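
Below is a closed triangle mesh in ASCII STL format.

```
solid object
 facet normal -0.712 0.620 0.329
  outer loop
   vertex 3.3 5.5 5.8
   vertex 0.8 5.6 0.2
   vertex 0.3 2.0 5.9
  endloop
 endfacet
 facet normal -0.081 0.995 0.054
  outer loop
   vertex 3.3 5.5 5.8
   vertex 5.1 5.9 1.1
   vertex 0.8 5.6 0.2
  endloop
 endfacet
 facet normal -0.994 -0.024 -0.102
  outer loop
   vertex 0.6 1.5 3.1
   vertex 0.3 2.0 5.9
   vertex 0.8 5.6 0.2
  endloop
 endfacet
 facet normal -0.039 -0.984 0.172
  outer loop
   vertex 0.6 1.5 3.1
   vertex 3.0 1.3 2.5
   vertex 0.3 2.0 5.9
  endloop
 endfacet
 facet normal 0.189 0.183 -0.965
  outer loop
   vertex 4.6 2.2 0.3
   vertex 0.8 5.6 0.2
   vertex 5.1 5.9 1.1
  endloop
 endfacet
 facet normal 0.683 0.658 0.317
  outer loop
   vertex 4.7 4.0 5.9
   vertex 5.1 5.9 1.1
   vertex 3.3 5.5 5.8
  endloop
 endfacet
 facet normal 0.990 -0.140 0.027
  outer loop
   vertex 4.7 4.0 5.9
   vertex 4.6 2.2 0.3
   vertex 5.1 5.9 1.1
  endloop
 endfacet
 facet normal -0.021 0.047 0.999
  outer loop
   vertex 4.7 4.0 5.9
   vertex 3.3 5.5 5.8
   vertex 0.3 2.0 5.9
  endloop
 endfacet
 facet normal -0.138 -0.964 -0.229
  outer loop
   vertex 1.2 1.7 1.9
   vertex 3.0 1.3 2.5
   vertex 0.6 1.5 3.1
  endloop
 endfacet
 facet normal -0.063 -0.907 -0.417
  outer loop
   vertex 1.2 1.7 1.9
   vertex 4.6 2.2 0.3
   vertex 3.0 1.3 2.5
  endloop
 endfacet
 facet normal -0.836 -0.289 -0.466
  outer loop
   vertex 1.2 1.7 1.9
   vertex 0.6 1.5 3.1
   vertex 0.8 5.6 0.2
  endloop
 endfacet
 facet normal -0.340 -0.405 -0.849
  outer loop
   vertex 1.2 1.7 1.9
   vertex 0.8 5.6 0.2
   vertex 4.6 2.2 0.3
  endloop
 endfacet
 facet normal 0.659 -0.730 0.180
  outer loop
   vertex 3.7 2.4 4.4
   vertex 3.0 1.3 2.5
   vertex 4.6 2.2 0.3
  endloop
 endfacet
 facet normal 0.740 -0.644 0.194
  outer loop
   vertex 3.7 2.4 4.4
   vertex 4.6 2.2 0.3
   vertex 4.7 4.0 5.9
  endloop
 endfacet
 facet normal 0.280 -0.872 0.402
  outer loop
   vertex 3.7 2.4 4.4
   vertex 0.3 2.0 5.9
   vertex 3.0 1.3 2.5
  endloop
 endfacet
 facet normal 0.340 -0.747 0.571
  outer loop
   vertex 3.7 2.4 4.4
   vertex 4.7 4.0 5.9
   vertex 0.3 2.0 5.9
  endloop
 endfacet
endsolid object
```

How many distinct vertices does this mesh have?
10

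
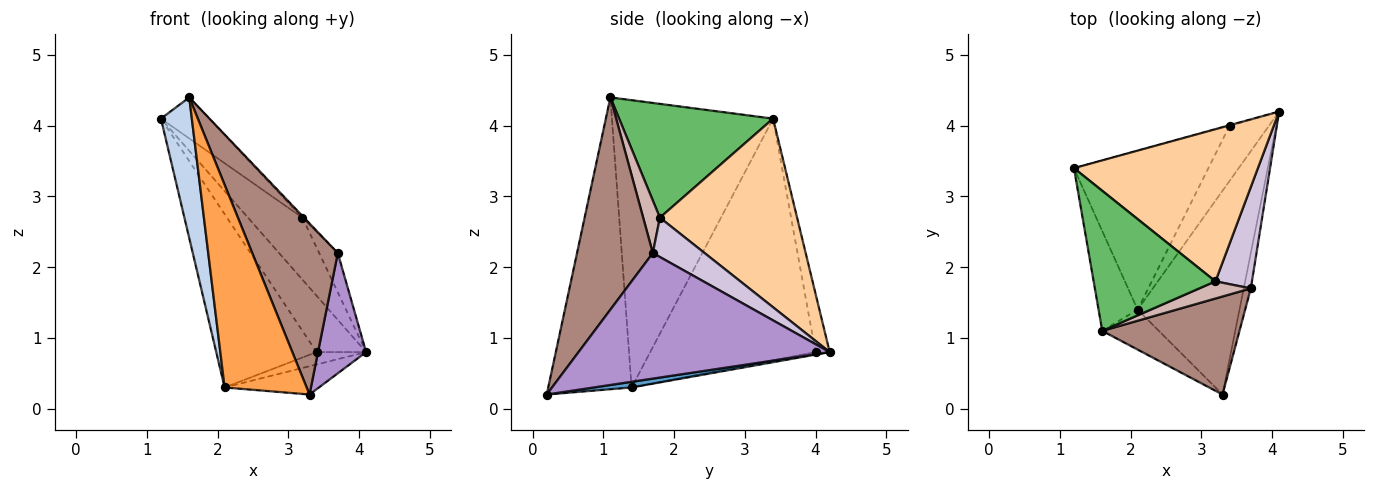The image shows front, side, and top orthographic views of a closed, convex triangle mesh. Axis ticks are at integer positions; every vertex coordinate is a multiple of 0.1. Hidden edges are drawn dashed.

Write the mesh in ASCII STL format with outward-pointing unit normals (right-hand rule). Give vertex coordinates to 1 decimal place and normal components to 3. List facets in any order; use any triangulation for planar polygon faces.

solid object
 facet normal 0.055 0.137 -0.989
  outer loop
   vertex 2.1 1.4 0.3
   vertex 4.1 4.2 0.8
   vertex 3.3 0.2 0.2
  endloop
 endfacet
 facet normal -0.973 -0.187 -0.132
  outer loop
   vertex 2.1 1.4 0.3
   vertex 1.6 1.1 4.4
   vertex 1.2 3.4 4.1
  endloop
 endfacet
 facet normal -0.706 -0.695 -0.137
  outer loop
   vertex 2.1 1.4 0.3
   vertex 3.3 0.2 0.2
   vertex 1.6 1.1 4.4
  endloop
 endfacet
 facet normal 0.689 0.273 0.672
  outer loop
   vertex 3.2 1.8 2.7
   vertex 4.1 4.2 0.8
   vertex 1.2 3.4 4.1
  endloop
 endfacet
 facet normal 0.668 0.209 0.715
  outer loop
   vertex 3.2 1.8 2.7
   vertex 1.2 3.4 4.1
   vertex 1.6 1.1 4.4
  endloop
 endfacet
 facet normal -0.275 0.961 -0.008
  outer loop
   vertex 3.4 4.0 0.8
   vertex 1.2 3.4 4.1
   vertex 4.1 4.2 0.8
  endloop
 endfacet
 facet normal -0.772 0.469 -0.429
  outer loop
   vertex 3.4 4.0 0.8
   vertex 2.1 1.4 0.3
   vertex 1.2 3.4 4.1
  endloop
 endfacet
 facet normal -0.062 0.218 -0.974
  outer loop
   vertex 3.4 4.0 0.8
   vertex 4.1 4.2 0.8
   vertex 2.1 1.4 0.3
  endloop
 endfacet
 facet normal 0.981 -0.188 -0.055
  outer loop
   vertex 3.7 1.7 2.2
   vertex 3.3 0.2 0.2
   vertex 4.1 4.2 0.8
  endloop
 endfacet
 facet normal 0.709 0.255 0.658
  outer loop
   vertex 3.7 1.7 2.2
   vertex 4.1 4.2 0.8
   vertex 3.2 1.8 2.7
  endloop
 endfacet
 facet normal 0.609 -0.688 0.394
  outer loop
   vertex 3.7 1.7 2.2
   vertex 1.6 1.1 4.4
   vertex 3.3 0.2 0.2
  endloop
 endfacet
 facet normal 0.712 0.068 0.699
  outer loop
   vertex 3.7 1.7 2.2
   vertex 3.2 1.8 2.7
   vertex 1.6 1.1 4.4
  endloop
 endfacet
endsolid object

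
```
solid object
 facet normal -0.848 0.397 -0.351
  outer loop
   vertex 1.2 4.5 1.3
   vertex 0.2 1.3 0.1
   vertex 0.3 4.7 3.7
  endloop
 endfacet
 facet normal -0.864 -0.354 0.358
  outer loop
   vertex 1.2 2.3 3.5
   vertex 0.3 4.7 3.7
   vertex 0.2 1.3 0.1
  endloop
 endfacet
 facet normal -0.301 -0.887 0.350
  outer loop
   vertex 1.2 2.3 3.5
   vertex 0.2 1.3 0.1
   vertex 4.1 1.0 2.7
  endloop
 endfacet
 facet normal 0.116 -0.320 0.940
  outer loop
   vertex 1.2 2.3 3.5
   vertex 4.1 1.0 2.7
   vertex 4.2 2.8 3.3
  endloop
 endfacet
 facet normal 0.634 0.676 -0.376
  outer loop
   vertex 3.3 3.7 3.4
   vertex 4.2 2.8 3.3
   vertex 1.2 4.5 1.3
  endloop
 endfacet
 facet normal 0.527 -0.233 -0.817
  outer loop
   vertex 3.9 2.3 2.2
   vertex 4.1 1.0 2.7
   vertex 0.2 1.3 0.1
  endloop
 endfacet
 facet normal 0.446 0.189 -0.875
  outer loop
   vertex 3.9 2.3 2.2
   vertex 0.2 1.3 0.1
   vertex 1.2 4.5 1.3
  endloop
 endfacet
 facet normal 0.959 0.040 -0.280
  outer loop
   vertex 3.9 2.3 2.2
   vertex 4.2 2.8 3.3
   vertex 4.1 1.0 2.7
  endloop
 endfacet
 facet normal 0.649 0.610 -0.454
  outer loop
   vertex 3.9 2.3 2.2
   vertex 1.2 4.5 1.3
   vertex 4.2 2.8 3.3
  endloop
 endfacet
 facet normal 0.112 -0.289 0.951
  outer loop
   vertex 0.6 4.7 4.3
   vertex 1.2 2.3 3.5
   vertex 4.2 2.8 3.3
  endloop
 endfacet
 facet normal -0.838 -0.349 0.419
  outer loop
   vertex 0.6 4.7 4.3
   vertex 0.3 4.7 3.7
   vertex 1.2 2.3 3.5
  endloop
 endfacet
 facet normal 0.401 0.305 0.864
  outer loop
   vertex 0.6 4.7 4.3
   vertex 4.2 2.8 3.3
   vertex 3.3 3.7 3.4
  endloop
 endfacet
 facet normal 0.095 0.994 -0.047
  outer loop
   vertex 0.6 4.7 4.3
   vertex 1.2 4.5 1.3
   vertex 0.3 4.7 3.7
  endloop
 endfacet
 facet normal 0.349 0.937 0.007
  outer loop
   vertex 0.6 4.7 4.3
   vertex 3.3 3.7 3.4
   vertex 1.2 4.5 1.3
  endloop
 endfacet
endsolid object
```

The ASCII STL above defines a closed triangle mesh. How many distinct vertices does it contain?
9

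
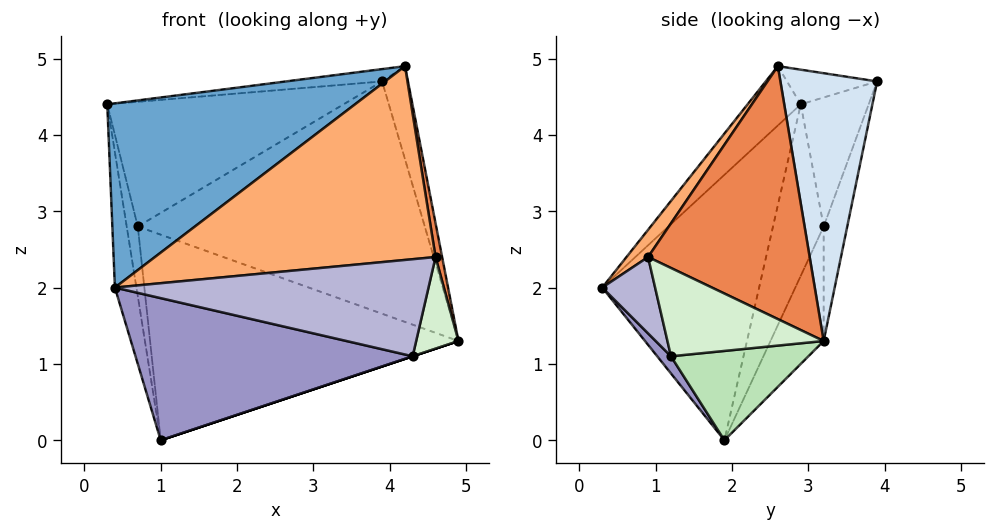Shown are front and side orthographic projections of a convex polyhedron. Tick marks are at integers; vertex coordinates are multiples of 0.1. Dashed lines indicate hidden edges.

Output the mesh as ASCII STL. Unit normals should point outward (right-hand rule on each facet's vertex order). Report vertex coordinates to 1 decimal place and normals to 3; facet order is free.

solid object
 facet normal -0.145 -0.674 0.724
  outer loop
   vertex 4.2 2.6 4.9
   vertex 0.3 2.9 4.4
   vertex 0.4 0.3 2.0
  endloop
 endfacet
 facet normal -0.974 0.134 -0.185
  outer loop
   vertex 1.0 1.9 0.0
   vertex 0.4 0.3 2.0
   vertex 0.3 2.9 4.4
  endloop
 endfacet
 facet normal -0.117 0.125 0.985
  outer loop
   vertex 3.9 3.9 4.7
   vertex 0.3 2.9 4.4
   vertex 4.2 2.6 4.9
  endloop
 endfacet
 facet normal 0.941 0.252 0.225
  outer loop
   vertex 3.9 3.9 4.7
   vertex 4.2 2.6 4.9
   vertex 4.9 3.2 1.3
  endloop
 endfacet
 facet normal 0.982 -0.040 0.184
  outer loop
   vertex 4.6 0.9 2.4
   vertex 4.9 3.2 1.3
   vertex 4.2 2.6 4.9
  endloop
 endfacet
 facet normal 0.063 -0.821 0.568
  outer loop
   vertex 4.6 0.9 2.4
   vertex 4.2 2.6 4.9
   vertex 0.4 0.3 2.0
  endloop
 endfacet
 facet normal -0.153 0.890 -0.430
  outer loop
   vertex 0.7 3.2 2.8
   vertex 4.9 3.2 1.3
   vertex 1.0 1.9 0.0
  endloop
 endfacet
 facet normal -0.080 0.971 -0.223
  outer loop
   vertex 0.7 3.2 2.8
   vertex 3.9 3.9 4.7
   vertex 4.9 3.2 1.3
  endloop
 endfacet
 facet normal -0.957 0.210 -0.200
  outer loop
   vertex 0.7 3.2 2.8
   vertex 1.0 1.9 0.0
   vertex 0.3 2.9 4.4
  endloop
 endfacet
 facet normal -0.275 0.955 0.110
  outer loop
   vertex 0.7 3.2 2.8
   vertex 0.3 2.9 4.4
   vertex 3.9 3.9 4.7
  endloop
 endfacet
 facet normal 0.316 0.000 -0.949
  outer loop
   vertex 4.3 1.2 1.1
   vertex 1.0 1.9 0.0
   vertex 4.9 3.2 1.3
  endloop
 endfacet
 facet normal 0.929 -0.251 -0.272
  outer loop
   vertex 4.3 1.2 1.1
   vertex 4.9 3.2 1.3
   vertex 4.6 0.9 2.4
  endloop
 endfacet
 facet normal 0.039 -0.786 -0.617
  outer loop
   vertex 4.3 1.2 1.1
   vertex 0.4 0.3 2.0
   vertex 1.0 1.9 0.0
  endloop
 endfacet
 facet normal 0.161 -0.953 -0.257
  outer loop
   vertex 4.3 1.2 1.1
   vertex 4.6 0.9 2.4
   vertex 0.4 0.3 2.0
  endloop
 endfacet
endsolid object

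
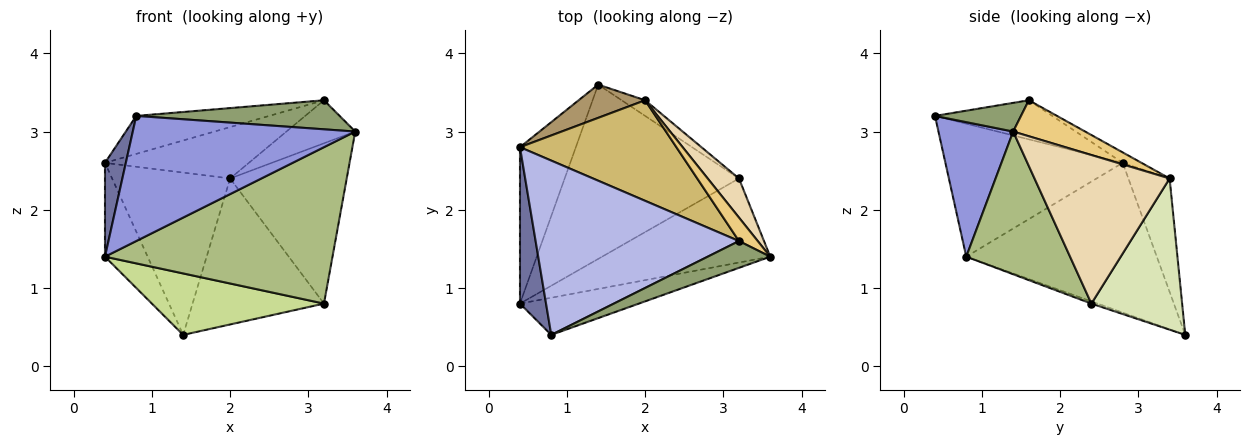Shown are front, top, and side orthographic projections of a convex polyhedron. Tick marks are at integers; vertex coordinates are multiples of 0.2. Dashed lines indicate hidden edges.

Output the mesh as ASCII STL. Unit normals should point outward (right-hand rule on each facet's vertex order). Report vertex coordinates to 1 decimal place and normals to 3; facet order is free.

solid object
 facet normal -0.975 -0.115 0.191
  outer loop
   vertex 0.4 0.8 1.4
   vertex 0.8 0.4 3.2
   vertex 0.4 2.8 2.6
  endloop
 endfacet
 facet normal -0.917 0.205 -0.342
  outer loop
   vertex 0.4 0.8 1.4
   vertex 0.4 2.8 2.6
   vertex 1.4 3.6 0.4
  endloop
 endfacet
 facet normal 0.307 -0.912 -0.271
  outer loop
   vertex 0.4 0.8 1.4
   vertex 3.6 1.4 3.0
   vertex 0.8 0.4 3.2
  endloop
 endfacet
 facet normal -0.185 0.209 0.960
  outer loop
   vertex 3.2 1.6 3.4
   vertex 0.4 2.8 2.6
   vertex 0.8 0.4 3.2
  endloop
 endfacet
 facet normal 0.297 -0.702 0.648
  outer loop
   vertex 3.2 1.6 3.4
   vertex 0.8 0.4 3.2
   vertex 3.6 1.4 3.0
  endloop
 endfacet
 facet normal 0.373 -0.817 -0.439
  outer loop
   vertex 3.2 2.4 0.8
   vertex 3.6 1.4 3.0
   vertex 0.4 0.8 1.4
  endloop
 endfacet
 facet normal -0.012 -0.332 -0.943
  outer loop
   vertex 3.2 2.4 0.8
   vertex 0.4 0.8 1.4
   vertex 1.4 3.6 0.4
  endloop
 endfacet
 facet normal 0.566 0.820 -0.088
  outer loop
   vertex 2.0 3.4 2.4
   vertex 3.2 2.4 0.8
   vertex 1.4 3.6 0.4
  endloop
 endfacet
 facet normal -0.324 0.927 0.190
  outer loop
   vertex 2.0 3.4 2.4
   vertex 1.4 3.6 0.4
   vertex 0.4 2.8 2.6
  endloop
 endfacet
 facet normal -0.059 0.454 0.889
  outer loop
   vertex 2.0 3.4 2.4
   vertex 0.4 2.8 2.6
   vertex 3.2 1.6 3.4
  endloop
 endfacet
 facet normal 0.676 0.647 0.353
  outer loop
   vertex 2.0 3.4 2.4
   vertex 3.2 1.6 3.4
   vertex 3.6 1.4 3.0
  endloop
 endfacet
 facet normal 0.748 0.645 0.157
  outer loop
   vertex 2.0 3.4 2.4
   vertex 3.6 1.4 3.0
   vertex 3.2 2.4 0.8
  endloop
 endfacet
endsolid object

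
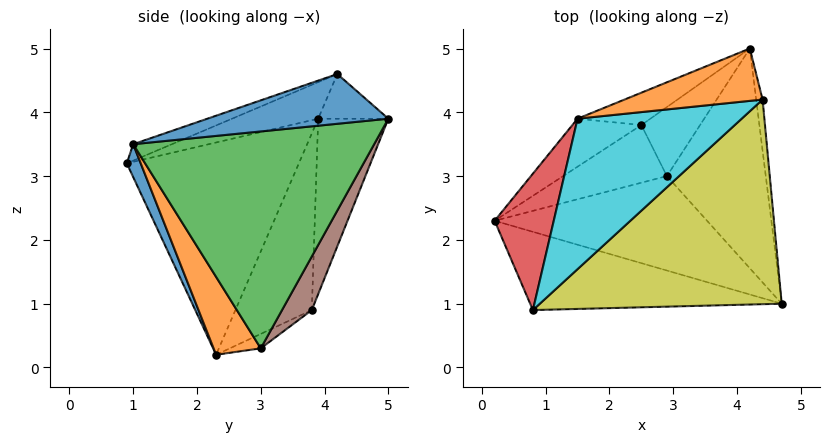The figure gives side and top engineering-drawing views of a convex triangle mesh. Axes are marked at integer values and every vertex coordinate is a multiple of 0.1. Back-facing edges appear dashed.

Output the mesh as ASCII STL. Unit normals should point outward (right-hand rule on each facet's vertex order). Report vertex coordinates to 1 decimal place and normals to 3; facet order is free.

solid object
 facet normal 0.056 -0.900 -0.431
  outer loop
   vertex 0.8 0.9 3.2
   vertex 0.2 2.3 0.2
   vertex 4.7 1.0 3.5
  endloop
 endfacet
 facet normal 0.221 -0.766 -0.603
  outer loop
   vertex 2.9 3.0 0.3
   vertex 4.7 1.0 3.5
   vertex 0.2 2.3 0.2
  endloop
 endfacet
 facet normal 0.899 0.153 -0.410
  outer loop
   vertex 2.9 3.0 0.3
   vertex 4.2 5.0 3.9
   vertex 4.7 1.0 3.5
  endloop
 endfacet
 facet normal -0.951 0.160 0.265
  outer loop
   vertex 1.5 3.9 3.9
   vertex 0.2 2.3 0.2
   vertex 0.8 0.9 3.2
  endloop
 endfacet
 facet normal -0.114 0.559 -0.821
  outer loop
   vertex 2.5 3.8 0.9
   vertex 2.9 3.0 0.3
   vertex 0.2 2.3 0.2
  endloop
 endfacet
 facet normal 0.503 0.665 -0.551
  outer loop
   vertex 2.5 3.8 0.9
   vertex 4.2 5.0 3.9
   vertex 2.9 3.0 0.3
  endloop
 endfacet
 facet normal -0.494 0.848 -0.193
  outer loop
   vertex 2.5 3.8 0.9
   vertex 0.2 2.3 0.2
   vertex 1.5 3.9 3.9
  endloop
 endfacet
 facet normal -0.373 0.915 -0.155
  outer loop
   vertex 2.5 3.8 0.9
   vertex 1.5 3.9 3.9
   vertex 4.2 5.0 3.9
  endloop
 endfacet
 facet normal -0.064 -0.330 0.942
  outer loop
   vertex 4.4 4.2 4.6
   vertex 0.8 0.9 3.2
   vertex 4.7 1.0 3.5
  endloop
 endfacet
 facet normal -0.214 -0.174 0.961
  outer loop
   vertex 4.4 4.2 4.6
   vertex 1.5 3.9 3.9
   vertex 0.8 0.9 3.2
  endloop
 endfacet
 facet normal 0.983 0.135 -0.126
  outer loop
   vertex 4.4 4.2 4.6
   vertex 4.7 1.0 3.5
   vertex 4.2 5.0 3.9
  endloop
 endfacet
 facet normal -0.246 0.603 0.759
  outer loop
   vertex 4.4 4.2 4.6
   vertex 4.2 5.0 3.9
   vertex 1.5 3.9 3.9
  endloop
 endfacet
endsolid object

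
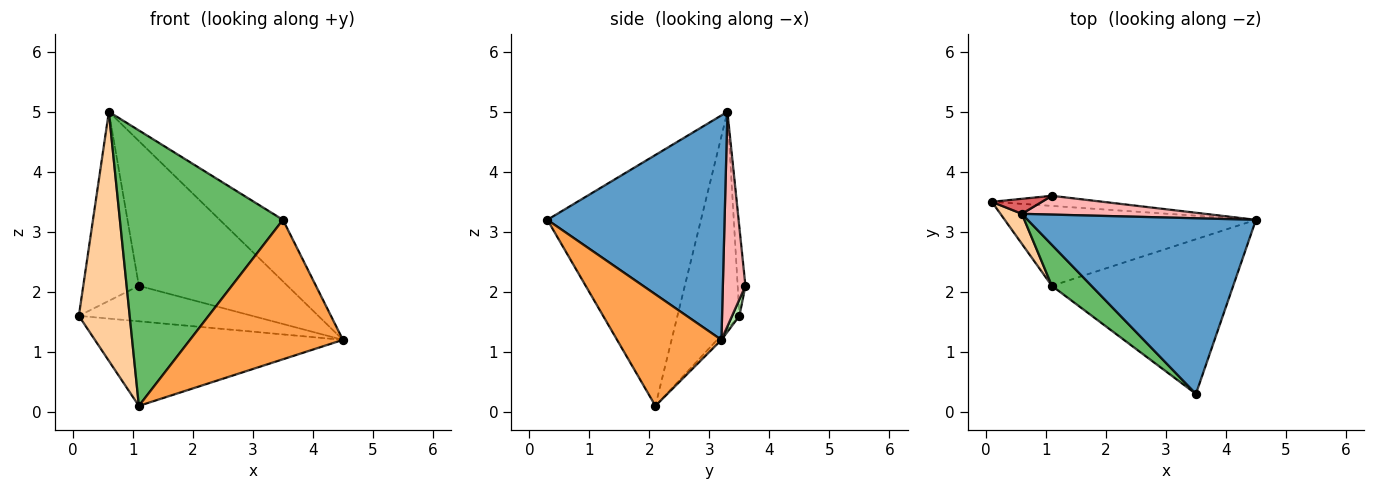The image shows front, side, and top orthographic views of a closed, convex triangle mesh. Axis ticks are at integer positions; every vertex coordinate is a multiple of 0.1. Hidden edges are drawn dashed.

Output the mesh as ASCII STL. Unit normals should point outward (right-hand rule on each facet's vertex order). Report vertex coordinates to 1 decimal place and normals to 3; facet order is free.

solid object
 facet normal 0.680 0.243 0.692
  outer loop
   vertex 0.6 3.3 5.0
   vertex 3.5 0.3 3.2
   vertex 4.5 3.2 1.2
  endloop
 endfacet
 facet normal -0.013 0.727 -0.687
  outer loop
   vertex 1.1 2.1 0.1
   vertex 0.1 3.5 1.6
   vertex 4.5 3.2 1.2
  endloop
 endfacet
 facet normal 0.416 -0.609 -0.675
  outer loop
   vertex 1.1 2.1 0.1
   vertex 4.5 3.2 1.2
   vertex 3.5 0.3 3.2
  endloop
 endfacet
 facet normal -0.771 -0.632 0.076
  outer loop
   vertex 1.1 2.1 0.1
   vertex 0.6 3.3 5.0
   vertex 0.1 3.5 1.6
  endloop
 endfacet
 facet normal -0.682 -0.724 0.108
  outer loop
   vertex 1.1 2.1 0.1
   vertex 3.5 0.3 3.2
   vertex 0.6 3.3 5.0
  endloop
 endfacet
 facet normal 0.041 0.961 -0.274
  outer loop
   vertex 1.1 3.6 2.1
   vertex 4.5 3.2 1.2
   vertex 0.1 3.5 1.6
  endloop
 endfacet
 facet normal -0.138 0.987 0.078
  outer loop
   vertex 1.1 3.6 2.1
   vertex 0.1 3.5 1.6
   vertex 0.6 3.3 5.0
  endloop
 endfacet
 facet normal 0.149 0.981 0.127
  outer loop
   vertex 1.1 3.6 2.1
   vertex 0.6 3.3 5.0
   vertex 4.5 3.2 1.2
  endloop
 endfacet
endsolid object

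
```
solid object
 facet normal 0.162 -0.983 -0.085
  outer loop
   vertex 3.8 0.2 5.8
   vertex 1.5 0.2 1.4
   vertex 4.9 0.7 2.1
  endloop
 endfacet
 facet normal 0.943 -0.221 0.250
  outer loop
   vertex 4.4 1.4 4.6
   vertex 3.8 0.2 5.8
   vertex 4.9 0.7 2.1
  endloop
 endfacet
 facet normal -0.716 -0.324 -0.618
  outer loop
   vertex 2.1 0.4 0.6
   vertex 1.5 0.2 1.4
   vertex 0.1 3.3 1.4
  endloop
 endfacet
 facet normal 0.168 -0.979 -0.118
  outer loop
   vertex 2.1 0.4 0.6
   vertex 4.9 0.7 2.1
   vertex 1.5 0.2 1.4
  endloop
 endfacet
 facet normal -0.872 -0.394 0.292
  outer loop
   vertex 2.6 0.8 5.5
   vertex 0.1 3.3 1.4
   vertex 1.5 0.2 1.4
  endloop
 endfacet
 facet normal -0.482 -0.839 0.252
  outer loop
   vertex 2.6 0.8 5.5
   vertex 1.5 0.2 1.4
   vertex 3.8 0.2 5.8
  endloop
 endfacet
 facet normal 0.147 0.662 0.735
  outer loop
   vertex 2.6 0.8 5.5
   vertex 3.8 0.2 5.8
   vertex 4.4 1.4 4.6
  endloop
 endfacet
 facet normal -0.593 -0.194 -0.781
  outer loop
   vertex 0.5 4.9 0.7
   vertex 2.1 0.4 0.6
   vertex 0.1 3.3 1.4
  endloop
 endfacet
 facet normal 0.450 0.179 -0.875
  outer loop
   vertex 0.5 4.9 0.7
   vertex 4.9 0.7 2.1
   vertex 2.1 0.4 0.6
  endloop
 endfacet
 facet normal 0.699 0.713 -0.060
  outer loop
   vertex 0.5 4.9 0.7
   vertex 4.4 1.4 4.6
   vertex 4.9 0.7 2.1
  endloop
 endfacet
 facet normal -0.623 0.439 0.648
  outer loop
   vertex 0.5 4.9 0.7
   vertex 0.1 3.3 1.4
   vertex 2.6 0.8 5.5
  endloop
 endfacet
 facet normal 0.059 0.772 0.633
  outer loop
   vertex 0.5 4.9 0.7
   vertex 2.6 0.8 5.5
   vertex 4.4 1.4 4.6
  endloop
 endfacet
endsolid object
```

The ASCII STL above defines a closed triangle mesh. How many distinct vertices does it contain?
8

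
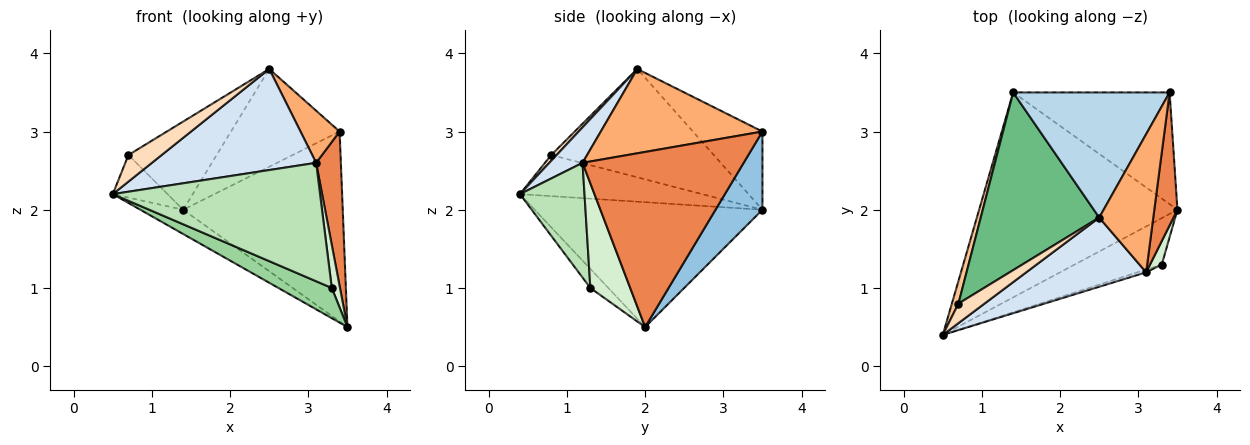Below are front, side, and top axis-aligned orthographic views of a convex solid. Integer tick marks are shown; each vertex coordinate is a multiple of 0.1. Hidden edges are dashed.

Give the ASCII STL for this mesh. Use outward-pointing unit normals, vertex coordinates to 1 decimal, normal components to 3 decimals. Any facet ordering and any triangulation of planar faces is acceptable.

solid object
 facet normal -0.530 0.100 -0.842
  outer loop
   vertex 1.4 3.5 2.0
   vertex 3.5 2.0 0.5
   vertex 0.5 0.4 2.2
  endloop
 endfacet
 facet normal 0.246 0.836 -0.491
  outer loop
   vertex 3.4 3.5 3.0
   vertex 3.5 2.0 0.5
   vertex 1.4 3.5 2.0
  endloop
 endfacet
 facet normal -0.367 0.573 0.733
  outer loop
   vertex 3.4 3.5 3.0
   vertex 1.4 3.5 2.0
   vertex 2.5 1.9 3.8
  endloop
 endfacet
 facet normal 0.165 -0.814 0.557
  outer loop
   vertex 3.1 1.2 2.6
   vertex 2.5 1.9 3.8
   vertex 0.5 0.4 2.2
  endloop
 endfacet
 facet normal 0.980 -0.150 0.129
  outer loop
   vertex 3.1 1.2 2.6
   vertex 3.5 2.0 0.5
   vertex 3.4 3.5 3.0
  endloop
 endfacet
 facet normal 0.825 -0.200 0.529
  outer loop
   vertex 3.1 1.2 2.6
   vertex 3.4 3.5 3.0
   vertex 2.5 1.9 3.8
  endloop
 endfacet
 facet normal -0.947 0.285 0.151
  outer loop
   vertex 0.7 0.8 2.7
   vertex 1.4 3.5 2.0
   vertex 0.5 0.4 2.2
  endloop
 endfacet
 facet normal 0.129 -0.799 0.587
  outer loop
   vertex 0.7 0.8 2.7
   vertex 0.5 0.4 2.2
   vertex 2.5 1.9 3.8
  endloop
 endfacet
 facet normal -0.634 0.344 0.693
  outer loop
   vertex 0.7 0.8 2.7
   vertex 2.5 1.9 3.8
   vertex 1.4 3.5 2.0
  endloop
 endfacet
 facet normal -0.181 -0.537 -0.824
  outer loop
   vertex 3.3 1.3 1.0
   vertex 0.5 0.4 2.2
   vertex 3.5 2.0 0.5
  endloop
 endfacet
 facet normal 0.297 -0.955 -0.023
  outer loop
   vertex 3.3 1.3 1.0
   vertex 3.1 1.2 2.6
   vertex 0.5 0.4 2.2
  endloop
 endfacet
 facet normal 0.974 -0.200 0.109
  outer loop
   vertex 3.3 1.3 1.0
   vertex 3.5 2.0 0.5
   vertex 3.1 1.2 2.6
  endloop
 endfacet
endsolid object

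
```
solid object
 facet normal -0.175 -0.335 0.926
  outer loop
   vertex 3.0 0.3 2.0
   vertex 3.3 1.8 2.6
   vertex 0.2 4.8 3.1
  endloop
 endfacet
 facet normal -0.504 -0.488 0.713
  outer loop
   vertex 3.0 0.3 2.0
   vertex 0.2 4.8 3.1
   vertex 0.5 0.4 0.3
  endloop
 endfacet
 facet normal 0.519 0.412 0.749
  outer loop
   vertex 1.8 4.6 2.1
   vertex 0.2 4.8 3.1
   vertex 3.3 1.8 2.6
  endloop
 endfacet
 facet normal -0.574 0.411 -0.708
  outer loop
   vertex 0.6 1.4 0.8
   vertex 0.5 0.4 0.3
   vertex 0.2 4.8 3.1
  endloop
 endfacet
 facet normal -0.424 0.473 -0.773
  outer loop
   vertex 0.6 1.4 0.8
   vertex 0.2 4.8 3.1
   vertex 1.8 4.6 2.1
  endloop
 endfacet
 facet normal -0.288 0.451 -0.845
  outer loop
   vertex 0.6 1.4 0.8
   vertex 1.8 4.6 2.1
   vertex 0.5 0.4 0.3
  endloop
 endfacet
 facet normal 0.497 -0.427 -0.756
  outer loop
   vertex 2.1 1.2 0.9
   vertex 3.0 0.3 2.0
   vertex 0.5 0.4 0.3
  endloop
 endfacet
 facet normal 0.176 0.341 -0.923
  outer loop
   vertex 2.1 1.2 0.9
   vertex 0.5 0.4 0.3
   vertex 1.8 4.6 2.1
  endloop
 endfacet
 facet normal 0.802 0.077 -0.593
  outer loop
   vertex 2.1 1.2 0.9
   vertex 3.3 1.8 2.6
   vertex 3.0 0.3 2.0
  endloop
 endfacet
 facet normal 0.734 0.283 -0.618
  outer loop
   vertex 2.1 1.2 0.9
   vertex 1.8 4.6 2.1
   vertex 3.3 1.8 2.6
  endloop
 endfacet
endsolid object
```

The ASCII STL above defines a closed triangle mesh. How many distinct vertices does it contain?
7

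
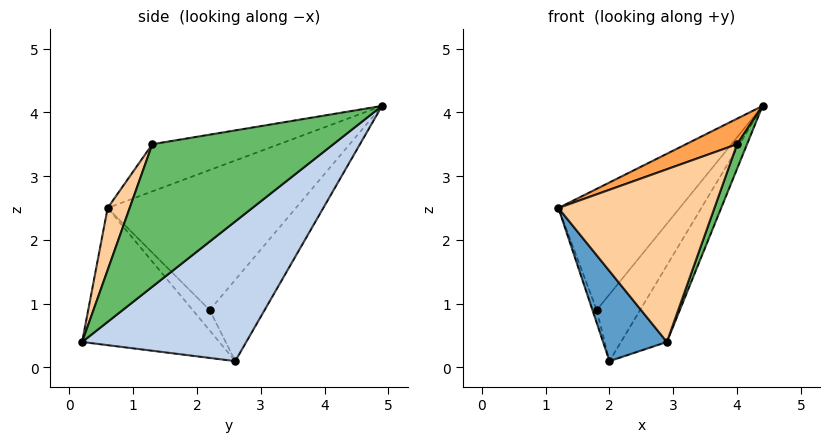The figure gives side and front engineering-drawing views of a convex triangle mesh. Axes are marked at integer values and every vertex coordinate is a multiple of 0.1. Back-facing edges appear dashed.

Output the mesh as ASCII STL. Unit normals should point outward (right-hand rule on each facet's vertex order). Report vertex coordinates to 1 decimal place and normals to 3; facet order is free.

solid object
 facet normal -0.759 -0.353 -0.547
  outer loop
   vertex 2.0 2.6 0.1
   vertex 2.9 0.2 0.4
   vertex 1.2 0.6 2.5
  endloop
 endfacet
 facet normal 0.777 0.217 -0.591
  outer loop
   vertex 2.0 2.6 0.1
   vertex 4.4 4.9 4.1
   vertex 2.9 0.2 0.4
  endloop
 endfacet
 facet normal -0.306 -0.123 0.944
  outer loop
   vertex 4.0 1.3 3.5
   vertex 4.4 4.9 4.1
   vertex 1.2 0.6 2.5
  endloop
 endfacet
 facet normal 0.134 -0.948 0.289
  outer loop
   vertex 4.0 1.3 3.5
   vertex 1.2 0.6 2.5
   vertex 2.9 0.2 0.4
  endloop
 endfacet
 facet normal 0.947 -0.052 -0.317
  outer loop
   vertex 4.0 1.3 3.5
   vertex 2.9 0.2 0.4
   vertex 4.4 4.9 4.1
  endloop
 endfacet
 facet normal -0.820 0.528 0.221
  outer loop
   vertex 1.8 2.2 0.9
   vertex 1.2 0.6 2.5
   vertex 4.4 4.9 4.1
  endloop
 endfacet
 facet normal -0.963 0.241 -0.120
  outer loop
   vertex 1.8 2.2 0.9
   vertex 2.0 2.6 0.1
   vertex 1.2 0.6 2.5
  endloop
 endfacet
 facet normal -0.779 0.616 0.113
  outer loop
   vertex 1.8 2.2 0.9
   vertex 4.4 4.9 4.1
   vertex 2.0 2.6 0.1
  endloop
 endfacet
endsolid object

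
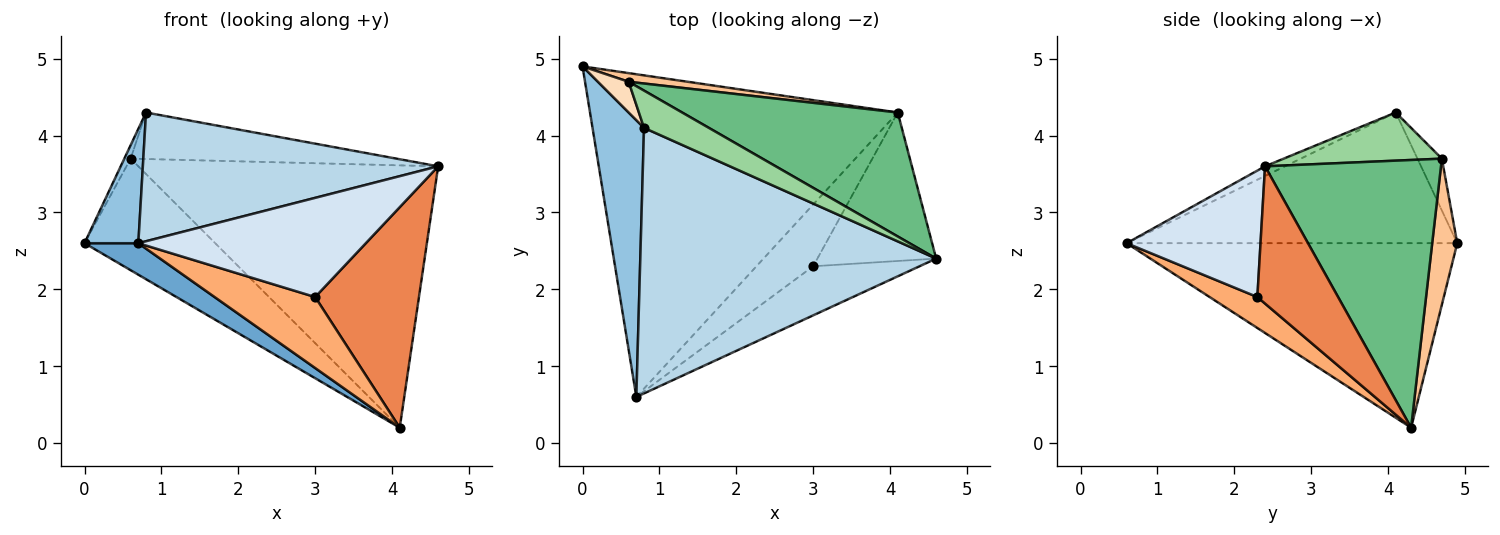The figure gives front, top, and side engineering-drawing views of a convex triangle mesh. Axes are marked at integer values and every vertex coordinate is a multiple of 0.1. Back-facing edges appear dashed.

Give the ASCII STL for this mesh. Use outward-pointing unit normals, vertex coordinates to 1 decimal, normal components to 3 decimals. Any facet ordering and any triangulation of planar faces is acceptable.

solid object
 facet normal -0.512 -0.083 -0.855
  outer loop
   vertex 4.1 4.3 0.2
   vertex 0.7 0.6 2.6
   vertex 0.0 4.9 2.6
  endloop
 endfacet
 facet normal -0.920 -0.150 0.362
  outer loop
   vertex 0.8 4.1 4.3
   vertex 0.0 4.9 2.6
   vertex 0.7 0.6 2.6
  endloop
 endfacet
 facet normal -0.029 -0.436 0.899
  outer loop
   vertex 0.8 4.1 4.3
   vertex 0.7 0.6 2.6
   vertex 4.6 2.4 3.6
  endloop
 endfacet
 facet normal 0.466 -0.793 -0.392
  outer loop
   vertex 3.0 2.3 1.9
   vertex 4.6 2.4 3.6
   vertex 0.7 0.6 2.6
  endloop
 endfacet
 facet normal 0.542 -0.697 -0.469
  outer loop
   vertex 3.0 2.3 1.9
   vertex 4.1 4.3 0.2
   vertex 4.6 2.4 3.6
  endloop
 endfacet
 facet normal 0.337 -0.710 -0.618
  outer loop
   vertex 3.0 2.3 1.9
   vertex 0.7 0.6 2.6
   vertex 4.1 4.3 0.2
  endloop
 endfacet
 facet normal 0.188 0.979 0.076
  outer loop
   vertex 0.6 4.7 3.7
   vertex 4.1 4.3 0.2
   vertex 0.0 4.9 2.6
  endloop
 endfacet
 facet normal -0.840 0.218 0.498
  outer loop
   vertex 0.6 4.7 3.7
   vertex 0.0 4.9 2.6
   vertex 0.8 4.1 4.3
  endloop
 endfacet
 facet normal 0.469 0.799 0.377
  outer loop
   vertex 0.6 4.7 3.7
   vertex 4.6 2.4 3.6
   vertex 4.1 4.3 0.2
  endloop
 endfacet
 facet normal 0.421 0.708 0.567
  outer loop
   vertex 0.6 4.7 3.7
   vertex 0.8 4.1 4.3
   vertex 4.6 2.4 3.6
  endloop
 endfacet
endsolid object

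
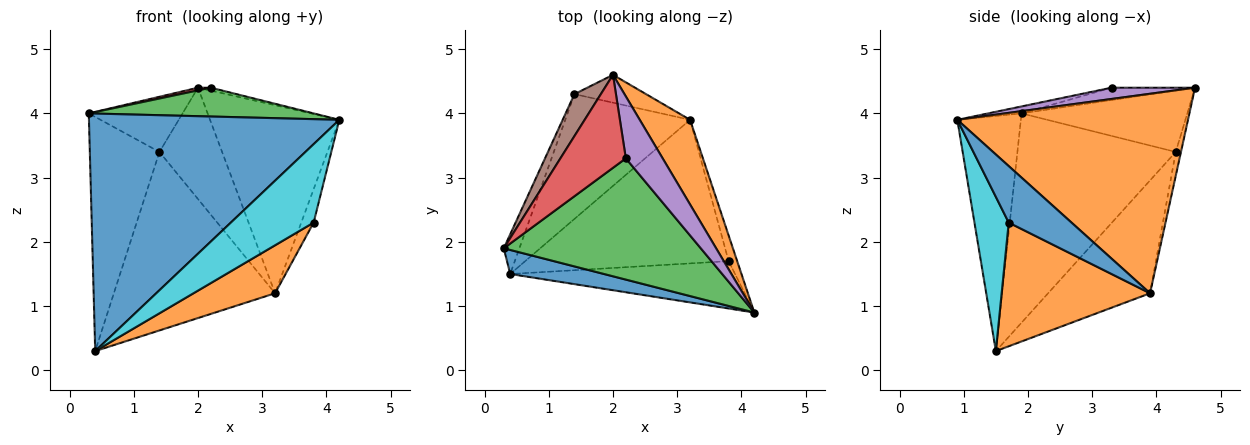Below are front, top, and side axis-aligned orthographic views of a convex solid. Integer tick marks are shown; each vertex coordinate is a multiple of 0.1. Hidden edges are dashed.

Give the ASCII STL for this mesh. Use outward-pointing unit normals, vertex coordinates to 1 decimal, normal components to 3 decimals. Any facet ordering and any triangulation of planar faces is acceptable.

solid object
 facet normal -0.245 -0.965 0.098
  outer loop
   vertex 0.4 1.5 0.3
   vertex 4.2 0.9 3.9
   vertex 0.3 1.9 4.0
  endloop
 endfacet
 facet normal 0.852 0.477 0.215
  outer loop
   vertex 3.2 3.9 1.2
   vertex 2.0 4.6 4.4
   vertex 4.2 0.9 3.9
  endloop
 endfacet
 facet normal -0.034 -0.231 0.972
  outer loop
   vertex 2.2 3.3 4.4
   vertex 0.3 1.9 4.0
   vertex 4.2 0.9 3.9
  endloop
 endfacet
 facet normal -0.186 -0.029 0.982
  outer loop
   vertex 2.2 3.3 4.4
   vertex 2.0 4.6 4.4
   vertex 0.3 1.9 4.0
  endloop
 endfacet
 facet normal 0.293 0.045 0.955
  outer loop
   vertex 2.2 3.3 4.4
   vertex 4.2 0.9 3.9
   vertex 2.0 4.6 4.4
  endloop
 endfacet
 facet normal -0.815 0.461 0.351
  outer loop
   vertex 1.4 4.3 3.4
   vertex 0.3 1.9 4.0
   vertex 2.0 4.6 4.4
  endloop
 endfacet
 facet normal -0.913 0.402 -0.068
  outer loop
   vertex 1.4 4.3 3.4
   vertex 0.4 1.5 0.3
   vertex 0.3 1.9 4.0
  endloop
 endfacet
 facet normal -0.081 0.967 -0.242
  outer loop
   vertex 1.4 4.3 3.4
   vertex 2.0 4.6 4.4
   vertex 3.2 3.9 1.2
  endloop
 endfacet
 facet normal -0.460 0.728 -0.509
  outer loop
   vertex 1.4 4.3 3.4
   vertex 3.2 3.9 1.2
   vertex 0.4 1.5 0.3
  endloop
 endfacet
 facet normal 0.334 -0.807 -0.487
  outer loop
   vertex 3.8 1.7 2.3
   vertex 4.2 0.9 3.9
   vertex 0.4 1.5 0.3
  endloop
 endfacet
 facet normal 0.970 0.191 -0.147
  outer loop
   vertex 3.8 1.7 2.3
   vertex 3.2 3.9 1.2
   vertex 4.2 0.9 3.9
  endloop
 endfacet
 facet normal 0.499 -0.275 -0.822
  outer loop
   vertex 3.8 1.7 2.3
   vertex 0.4 1.5 0.3
   vertex 3.2 3.9 1.2
  endloop
 endfacet
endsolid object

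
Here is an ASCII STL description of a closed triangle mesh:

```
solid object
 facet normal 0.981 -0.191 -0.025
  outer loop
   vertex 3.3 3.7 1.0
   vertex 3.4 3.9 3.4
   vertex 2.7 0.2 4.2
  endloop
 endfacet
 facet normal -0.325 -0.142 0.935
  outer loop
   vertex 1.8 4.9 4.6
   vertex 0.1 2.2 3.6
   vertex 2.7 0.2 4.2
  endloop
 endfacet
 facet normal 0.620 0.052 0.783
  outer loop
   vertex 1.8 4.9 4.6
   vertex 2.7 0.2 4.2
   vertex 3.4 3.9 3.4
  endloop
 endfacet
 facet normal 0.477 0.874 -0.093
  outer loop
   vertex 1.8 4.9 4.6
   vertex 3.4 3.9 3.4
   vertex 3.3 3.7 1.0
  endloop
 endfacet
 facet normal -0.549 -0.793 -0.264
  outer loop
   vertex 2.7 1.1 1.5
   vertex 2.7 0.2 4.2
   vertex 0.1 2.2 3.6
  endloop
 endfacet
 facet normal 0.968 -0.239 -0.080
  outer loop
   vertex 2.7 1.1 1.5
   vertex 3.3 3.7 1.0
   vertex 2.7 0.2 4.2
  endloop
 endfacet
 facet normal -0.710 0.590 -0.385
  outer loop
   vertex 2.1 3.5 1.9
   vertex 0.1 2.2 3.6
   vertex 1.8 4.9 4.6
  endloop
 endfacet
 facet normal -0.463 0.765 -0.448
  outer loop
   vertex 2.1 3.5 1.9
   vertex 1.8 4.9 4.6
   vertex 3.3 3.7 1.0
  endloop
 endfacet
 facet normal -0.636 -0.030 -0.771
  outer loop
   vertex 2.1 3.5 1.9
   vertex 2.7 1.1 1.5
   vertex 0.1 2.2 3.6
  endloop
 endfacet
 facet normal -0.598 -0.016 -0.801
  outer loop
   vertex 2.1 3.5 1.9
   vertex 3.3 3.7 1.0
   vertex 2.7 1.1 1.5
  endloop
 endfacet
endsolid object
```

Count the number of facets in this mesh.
10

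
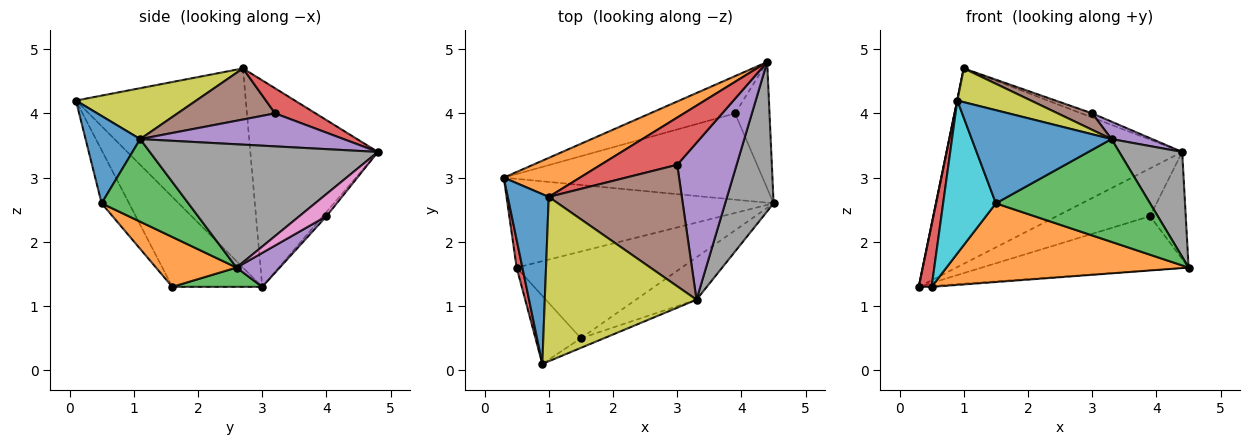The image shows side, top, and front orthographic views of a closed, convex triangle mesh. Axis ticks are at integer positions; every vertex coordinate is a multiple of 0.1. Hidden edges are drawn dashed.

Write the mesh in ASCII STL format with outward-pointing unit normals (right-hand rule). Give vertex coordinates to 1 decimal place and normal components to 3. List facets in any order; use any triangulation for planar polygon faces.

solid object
 facet normal -0.979 -0.001 0.202
  outer loop
   vertex 1.0 2.7 4.7
   vertex 0.3 3.0 1.3
   vertex 0.9 0.1 4.2
  endloop
 endfacet
 facet normal -0.469 0.866 0.173
  outer loop
   vertex 1.0 2.7 4.7
   vertex 4.4 4.8 3.4
   vertex 0.3 3.0 1.3
  endloop
 endfacet
 facet normal 0.072 0.010 -0.997
  outer loop
   vertex 0.5 1.6 1.3
   vertex 0.3 3.0 1.3
   vertex 4.5 2.6 1.6
  endloop
 endfacet
 facet normal -0.988 -0.141 0.063
  outer loop
   vertex 0.5 1.6 1.3
   vertex 0.9 0.1 4.2
   vertex 0.3 3.0 1.3
  endloop
 endfacet
 facet normal 0.110 0.528 -0.842
  outer loop
   vertex 3.9 4.0 2.4
   vertex 4.5 2.6 1.6
   vertex 0.3 3.0 1.3
  endloop
 endfacet
 facet normal -0.031 0.788 -0.615
  outer loop
   vertex 3.9 4.0 2.4
   vertex 0.3 3.0 1.3
   vertex 4.4 4.8 3.4
  endloop
 endfacet
 facet normal 0.441 0.580 -0.685
  outer loop
   vertex 3.9 4.0 2.4
   vertex 4.4 4.8 3.4
   vertex 4.5 2.6 1.6
  endloop
 endfacet
 facet normal 0.901 -0.249 0.354
  outer loop
   vertex 3.3 1.1 3.6
   vertex 4.5 2.6 1.6
   vertex 4.4 4.8 3.4
  endloop
 endfacet
 facet normal 0.312 -0.191 0.931
  outer loop
   vertex 3.3 1.1 3.6
   vertex 1.0 2.7 4.7
   vertex 0.9 0.1 4.2
  endloop
 endfacet
 facet normal -0.430 -0.825 -0.367
  outer loop
   vertex 1.5 0.5 2.6
   vertex 0.9 0.1 4.2
   vertex 0.5 1.6 1.3
  endloop
 endfacet
 facet normal 0.362 -0.927 -0.096
  outer loop
   vertex 1.5 0.5 2.6
   vertex 3.3 1.1 3.6
   vertex 0.9 0.1 4.2
  endloop
 endfacet
 facet normal 0.218 -0.656 -0.723
  outer loop
   vertex 1.5 0.5 2.6
   vertex 0.5 1.6 1.3
   vertex 4.5 2.6 1.6
  endloop
 endfacet
 facet normal 0.461 -0.820 -0.338
  outer loop
   vertex 1.5 0.5 2.6
   vertex 4.5 2.6 1.6
   vertex 3.3 1.1 3.6
  endloop
 endfacet
 facet normal 0.311 0.083 0.947
  outer loop
   vertex 3.0 3.2 4.0
   vertex 4.4 4.8 3.4
   vertex 1.0 2.7 4.7
  endloop
 endfacet
 facet normal 0.483 -0.097 0.870
  outer loop
   vertex 3.0 3.2 4.0
   vertex 3.3 1.1 3.6
   vertex 4.4 4.8 3.4
  endloop
 endfacet
 facet normal 0.356 -0.126 0.926
  outer loop
   vertex 3.0 3.2 4.0
   vertex 1.0 2.7 4.7
   vertex 3.3 1.1 3.6
  endloop
 endfacet
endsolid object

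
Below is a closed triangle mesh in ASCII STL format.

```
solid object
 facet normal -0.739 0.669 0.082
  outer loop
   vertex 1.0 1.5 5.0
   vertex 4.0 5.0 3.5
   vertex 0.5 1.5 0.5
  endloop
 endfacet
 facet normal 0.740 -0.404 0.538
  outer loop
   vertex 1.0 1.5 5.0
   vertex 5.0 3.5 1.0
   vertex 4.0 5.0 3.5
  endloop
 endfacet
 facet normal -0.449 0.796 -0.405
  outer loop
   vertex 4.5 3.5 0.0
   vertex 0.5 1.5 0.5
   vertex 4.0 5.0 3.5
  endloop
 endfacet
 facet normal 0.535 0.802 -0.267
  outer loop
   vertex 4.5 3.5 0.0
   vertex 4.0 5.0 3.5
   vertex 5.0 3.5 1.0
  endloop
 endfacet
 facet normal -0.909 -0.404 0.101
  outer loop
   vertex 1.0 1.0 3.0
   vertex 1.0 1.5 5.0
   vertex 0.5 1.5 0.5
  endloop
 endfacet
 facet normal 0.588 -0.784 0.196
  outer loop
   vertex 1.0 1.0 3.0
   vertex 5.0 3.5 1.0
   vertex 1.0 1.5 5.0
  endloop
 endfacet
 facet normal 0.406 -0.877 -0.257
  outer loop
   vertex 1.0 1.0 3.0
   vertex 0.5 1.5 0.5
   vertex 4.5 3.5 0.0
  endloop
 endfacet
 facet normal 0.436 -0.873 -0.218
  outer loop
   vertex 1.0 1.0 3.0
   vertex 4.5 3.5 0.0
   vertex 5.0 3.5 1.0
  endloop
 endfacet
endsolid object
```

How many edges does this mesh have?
12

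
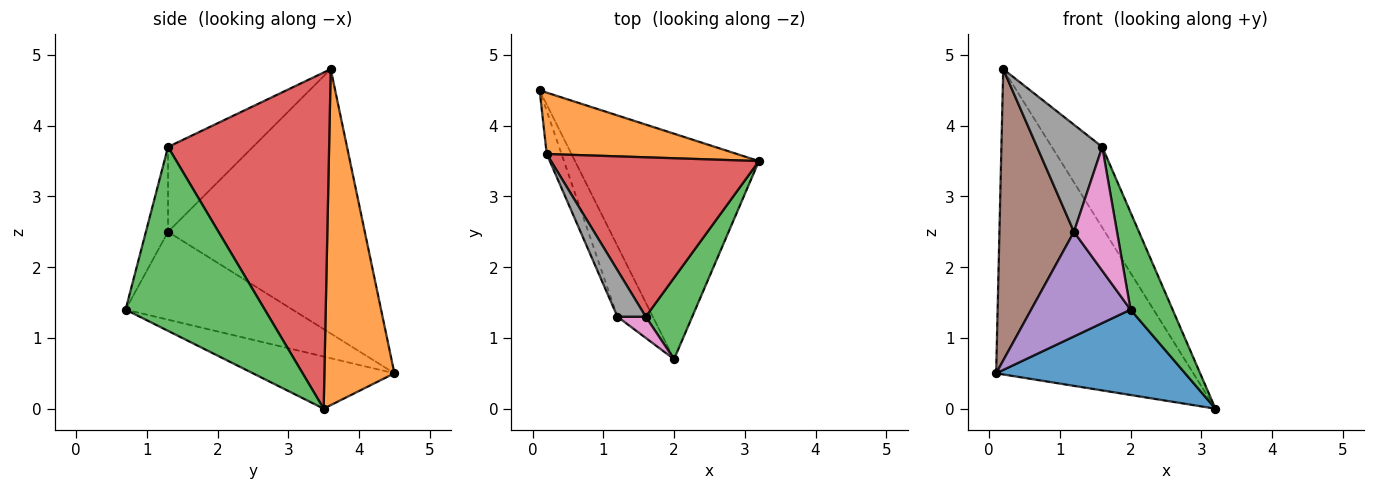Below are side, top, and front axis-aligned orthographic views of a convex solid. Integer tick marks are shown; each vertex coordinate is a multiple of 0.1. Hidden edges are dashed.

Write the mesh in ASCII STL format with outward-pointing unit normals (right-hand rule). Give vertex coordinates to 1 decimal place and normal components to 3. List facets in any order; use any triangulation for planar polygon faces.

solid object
 facet normal -0.256 -0.342 -0.904
  outer loop
   vertex 2.0 0.7 1.4
   vertex 0.1 4.5 0.5
   vertex 3.2 3.5 0.0
  endloop
 endfacet
 facet normal 0.329 0.926 0.186
  outer loop
   vertex 0.2 3.6 4.8
   vertex 3.2 3.5 0.0
   vertex 0.1 4.5 0.5
  endloop
 endfacet
 facet normal 0.930 -0.281 0.235
  outer loop
   vertex 1.6 1.3 3.7
   vertex 2.0 0.7 1.4
   vertex 3.2 3.5 0.0
  endloop
 endfacet
 facet normal 0.822 0.257 0.508
  outer loop
   vertex 1.6 1.3 3.7
   vertex 3.2 3.5 0.0
   vertex 0.2 3.6 4.8
  endloop
 endfacet
 facet normal -0.812 -0.483 -0.327
  outer loop
   vertex 1.2 1.3 2.5
   vertex 0.1 4.5 0.5
   vertex 2.0 0.7 1.4
  endloop
 endfacet
 facet normal -0.934 -0.354 -0.052
  outer loop
   vertex 1.2 1.3 2.5
   vertex 0.2 3.6 4.8
   vertex 0.1 4.5 0.5
  endloop
 endfacet
 facet normal -0.452 -0.879 0.151
  outer loop
   vertex 1.2 1.3 2.5
   vertex 2.0 0.7 1.4
   vertex 1.6 1.3 3.7
  endloop
 endfacet
 facet normal -0.767 -0.589 0.256
  outer loop
   vertex 1.2 1.3 2.5
   vertex 1.6 1.3 3.7
   vertex 0.2 3.6 4.8
  endloop
 endfacet
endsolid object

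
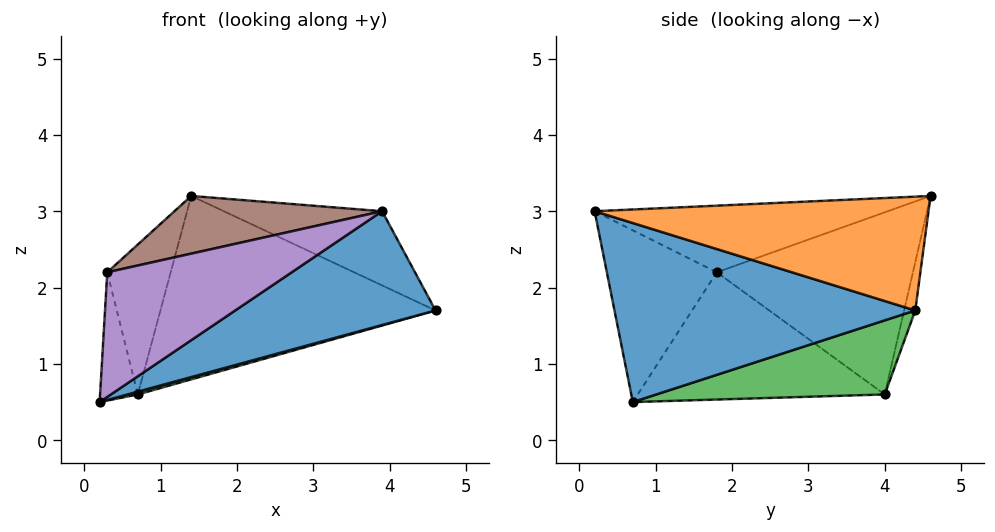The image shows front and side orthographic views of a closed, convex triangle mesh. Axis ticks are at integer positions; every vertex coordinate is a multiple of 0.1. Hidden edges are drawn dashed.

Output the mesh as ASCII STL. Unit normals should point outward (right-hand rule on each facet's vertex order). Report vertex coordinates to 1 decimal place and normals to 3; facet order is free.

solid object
 facet normal 0.497 -0.331 -0.802
  outer loop
   vertex 3.9 0.2 3.0
   vertex 0.2 0.7 0.5
   vertex 4.6 4.4 1.7
  endloop
 endfacet
 facet normal 0.426 0.202 0.882
  outer loop
   vertex 1.4 4.6 3.2
   vertex 3.9 0.2 3.0
   vertex 4.6 4.4 1.7
  endloop
 endfacet
 facet normal 0.273 -0.012 -0.962
  outer loop
   vertex 0.7 4.0 0.6
   vertex 4.6 4.4 1.7
   vertex 0.2 0.7 0.5
  endloop
 endfacet
 facet normal -0.040 0.976 -0.215
  outer loop
   vertex 0.7 4.0 0.6
   vertex 1.4 4.6 3.2
   vertex 4.6 4.4 1.7
  endloop
 endfacet
 facet normal -0.442 -0.741 0.506
  outer loop
   vertex 0.3 1.8 2.2
   vertex 0.2 0.7 0.5
   vertex 3.9 0.2 3.0
  endloop
 endfacet
 facet normal -0.301 -0.213 0.929
  outer loop
   vertex 0.3 1.8 2.2
   vertex 3.9 0.2 3.0
   vertex 1.4 4.6 3.2
  endloop
 endfacet
 facet normal -0.988 0.151 -0.040
  outer loop
   vertex 0.3 1.8 2.2
   vertex 0.7 4.0 0.6
   vertex 0.2 0.7 0.5
  endloop
 endfacet
 facet normal -0.936 0.303 0.182
  outer loop
   vertex 0.3 1.8 2.2
   vertex 1.4 4.6 3.2
   vertex 0.7 4.0 0.6
  endloop
 endfacet
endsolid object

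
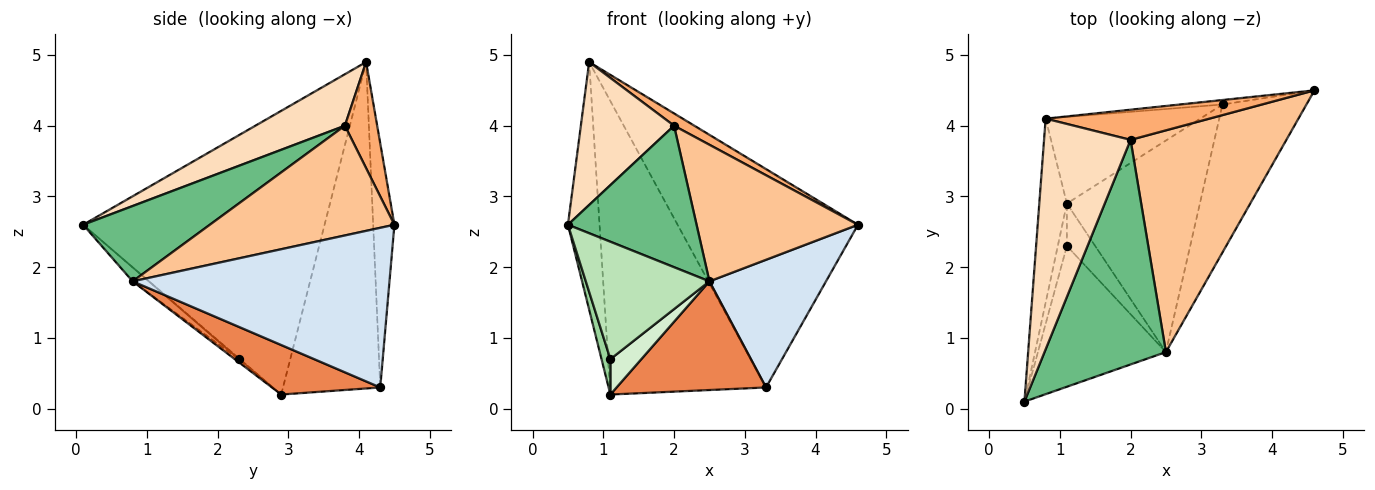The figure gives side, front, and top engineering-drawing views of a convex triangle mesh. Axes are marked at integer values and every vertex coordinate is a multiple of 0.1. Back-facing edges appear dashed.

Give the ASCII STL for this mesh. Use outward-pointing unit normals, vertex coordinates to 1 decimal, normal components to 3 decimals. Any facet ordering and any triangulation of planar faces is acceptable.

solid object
 facet normal -0.987 0.129 -0.096
  outer loop
   vertex 1.1 2.9 0.2
   vertex 0.5 0.1 2.6
   vertex 0.8 4.1 4.9
  endloop
 endfacet
 facet normal -0.117 0.993 -0.020
  outer loop
   vertex 3.3 4.3 0.3
   vertex 0.8 4.1 4.9
   vertex 4.6 4.5 2.6
  endloop
 endfacet
 facet normal -0.513 0.823 -0.243
  outer loop
   vertex 3.3 4.3 0.3
   vertex 1.1 2.9 0.2
   vertex 0.8 4.1 4.9
  endloop
 endfacet
 facet normal 0.821 -0.373 -0.432
  outer loop
   vertex 2.5 0.8 1.8
   vertex 3.3 4.3 0.3
   vertex 4.6 4.5 2.6
  endloop
 endfacet
 facet normal 0.314 -0.434 -0.844
  outer loop
   vertex 2.5 0.8 1.8
   vertex 1.1 2.9 0.2
   vertex 3.3 4.3 0.3
  endloop
 endfacet
 facet normal 0.515 -0.323 0.794
  outer loop
   vertex 2.0 3.8 4.0
   vertex 4.6 4.5 2.6
   vertex 0.8 4.1 4.9
  endloop
 endfacet
 facet normal 0.514 -0.450 0.730
  outer loop
   vertex 2.0 3.8 4.0
   vertex 2.5 0.8 1.8
   vertex 4.6 4.5 2.6
  endloop
 endfacet
 facet normal 0.451 -0.470 0.759
  outer loop
   vertex 2.0 3.8 4.0
   vertex 0.8 4.1 4.9
   vertex 0.5 0.1 2.6
  endloop
 endfacet
 facet normal 0.465 -0.472 0.749
  outer loop
   vertex 2.0 3.8 4.0
   vertex 0.5 0.1 2.6
   vertex 2.5 0.8 1.8
  endloop
 endfacet
 facet normal -0.085 -0.638 -0.765
  outer loop
   vertex 1.1 2.3 0.7
   vertex 0.5 0.1 2.6
   vertex 1.1 2.9 0.2
  endloop
 endfacet
 facet normal -0.083 -0.638 -0.765
  outer loop
   vertex 1.1 2.3 0.7
   vertex 2.5 0.8 1.8
   vertex 0.5 0.1 2.6
  endloop
 endfacet
 facet normal -0.082 -0.638 -0.766
  outer loop
   vertex 1.1 2.3 0.7
   vertex 1.1 2.9 0.2
   vertex 2.5 0.8 1.8
  endloop
 endfacet
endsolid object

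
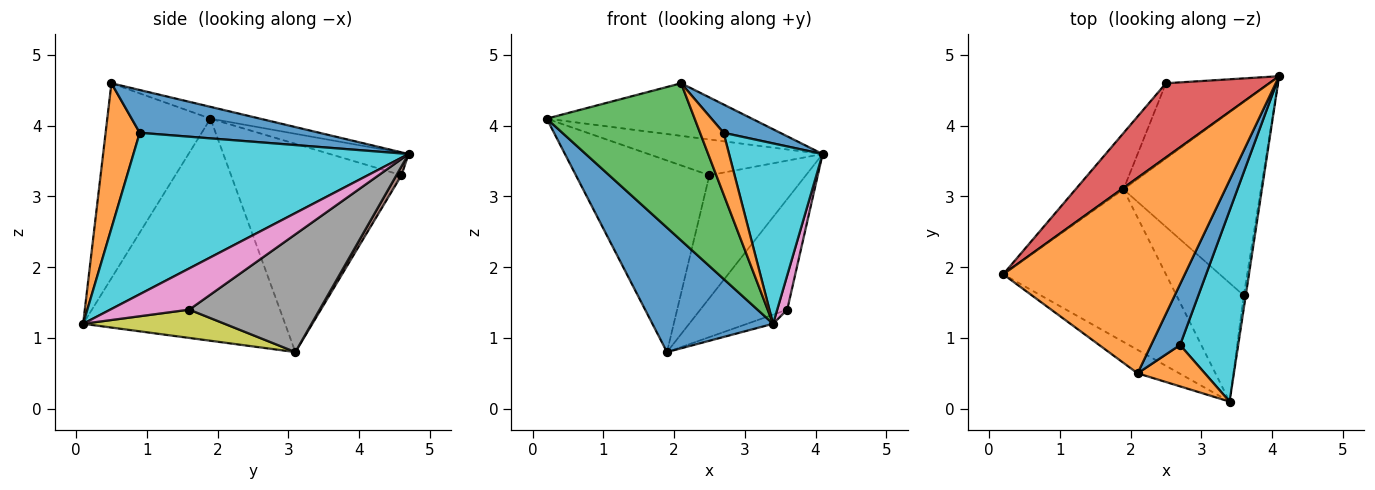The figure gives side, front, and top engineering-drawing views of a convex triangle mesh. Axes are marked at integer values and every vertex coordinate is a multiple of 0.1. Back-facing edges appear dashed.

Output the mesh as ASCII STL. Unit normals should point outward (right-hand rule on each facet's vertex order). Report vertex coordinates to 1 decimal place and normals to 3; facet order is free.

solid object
 facet normal -0.727 -0.434 -0.532
  outer loop
   vertex 1.9 3.1 0.8
   vertex 3.4 0.1 1.2
   vertex 0.2 1.9 4.1
  endloop
 endfacet
 facet normal -0.063 0.259 0.964
  outer loop
   vertex 2.1 0.5 4.6
   vertex 4.1 4.7 3.6
   vertex 0.2 1.9 4.1
  endloop
 endfacet
 facet normal -0.568 -0.814 -0.121
  outer loop
   vertex 2.1 0.5 4.6
   vertex 0.2 1.9 4.1
   vertex 3.4 0.1 1.2
  endloop
 endfacet
 facet normal -0.192 0.426 0.884
  outer loop
   vertex 2.5 4.6 3.3
   vertex 0.2 1.9 4.1
   vertex 4.1 4.7 3.6
  endloop
 endfacet
 facet normal -0.774 0.607 -0.178
  outer loop
   vertex 2.5 4.6 3.3
   vertex 1.9 3.1 0.8
   vertex 0.2 1.9 4.1
  endloop
 endfacet
 facet normal 0.045 0.852 -0.522
  outer loop
   vertex 2.5 4.6 3.3
   vertex 4.1 4.7 3.6
   vertex 1.9 3.1 0.8
  endloop
 endfacet
 facet normal 0.991 -0.126 -0.048
  outer loop
   vertex 3.6 1.6 1.4
   vertex 4.1 4.7 3.6
   vertex 3.4 0.1 1.2
  endloop
 endfacet
 facet normal 0.597 0.398 -0.697
  outer loop
   vertex 3.6 1.6 1.4
   vertex 1.9 3.1 0.8
   vertex 4.1 4.7 3.6
  endloop
 endfacet
 facet normal 0.387 0.071 -0.919
  outer loop
   vertex 3.6 1.6 1.4
   vertex 3.4 0.1 1.2
   vertex 1.9 3.1 0.8
  endloop
 endfacet
 facet normal 0.896 -0.305 0.323
  outer loop
   vertex 2.7 0.9 3.9
   vertex 3.4 0.1 1.2
   vertex 4.1 4.7 3.6
  endloop
 endfacet
 facet normal 0.801 -0.252 0.543
  outer loop
   vertex 2.7 0.9 3.9
   vertex 4.1 4.7 3.6
   vertex 2.1 0.5 4.6
  endloop
 endfacet
 facet normal 0.769 -0.530 0.357
  outer loop
   vertex 2.7 0.9 3.9
   vertex 2.1 0.5 4.6
   vertex 3.4 0.1 1.2
  endloop
 endfacet
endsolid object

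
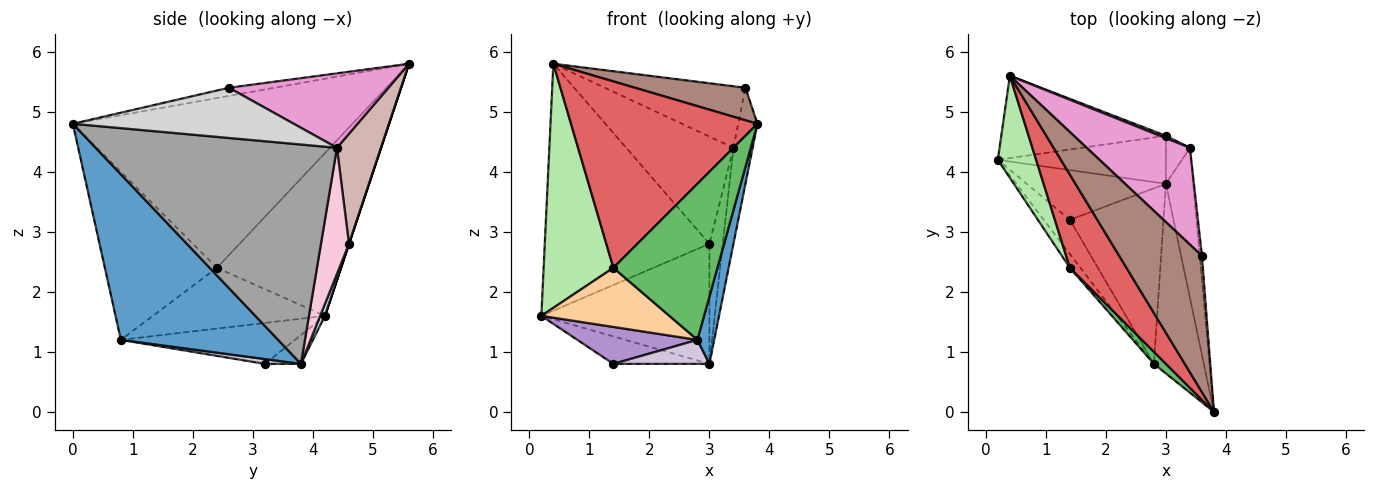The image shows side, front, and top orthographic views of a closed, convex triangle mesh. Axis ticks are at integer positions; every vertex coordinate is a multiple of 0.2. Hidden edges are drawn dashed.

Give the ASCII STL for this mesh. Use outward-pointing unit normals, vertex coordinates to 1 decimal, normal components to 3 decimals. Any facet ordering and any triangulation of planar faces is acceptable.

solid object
 facet normal 0.952 -0.102 -0.287
  outer loop
   vertex 2.8 0.8 1.2
   vertex 3.0 3.8 0.8
   vertex 3.8 0.0 4.8
  endloop
 endfacet
 facet normal 0.027 0.928 -0.371
  outer loop
   vertex 3.0 4.6 2.8
   vertex 3.0 3.8 0.8
   vertex 0.2 4.2 1.6
  endloop
 endfacet
 facet normal 0.000 0.949 -0.316
  outer loop
   vertex 3.0 4.6 2.8
   vertex 0.2 4.2 1.6
   vertex 0.4 5.6 5.8
  endloop
 endfacet
 facet normal -0.794 -0.591 -0.139
  outer loop
   vertex 1.4 2.4 2.4
   vertex 0.2 4.2 1.6
   vertex 2.8 0.8 1.2
  endloop
 endfacet
 facet normal -0.732 -0.680 0.052
  outer loop
   vertex 1.4 2.4 2.4
   vertex 2.8 0.8 1.2
   vertex 3.8 0.0 4.8
  endloop
 endfacet
 facet normal -0.854 -0.480 0.201
  outer loop
   vertex 1.4 2.4 2.4
   vertex 0.4 5.6 5.8
   vertex 0.2 4.2 1.6
  endloop
 endfacet
 facet normal -0.802 -0.535 0.267
  outer loop
   vertex 1.4 2.4 2.4
   vertex 3.8 0.0 4.8
   vertex 0.4 5.6 5.8
  endloop
 endfacet
 facet normal -0.178 0.475 -0.862
  outer loop
   vertex 1.4 3.2 0.8
   vertex 0.2 4.2 1.6
   vertex 3.0 3.8 0.8
  endloop
 endfacet
 facet normal -0.729 -0.503 -0.465
  outer loop
   vertex 1.4 3.2 0.8
   vertex 2.8 0.8 1.2
   vertex 0.2 4.2 1.6
  endloop
 endfacet
 facet normal 0.051 -0.135 -0.990
  outer loop
   vertex 1.4 3.2 0.8
   vertex 3.0 3.8 0.8
   vertex 2.8 0.8 1.2
  endloop
 endfacet
 facet normal -0.095 -0.231 0.968
  outer loop
   vertex 3.6 2.6 5.4
   vertex 0.4 5.6 5.8
   vertex 3.8 0.0 4.8
  endloop
 endfacet
 facet normal 0.380 0.925 0.021
  outer loop
   vertex 3.4 4.4 4.4
   vertex 3.0 4.6 2.8
   vertex 0.4 5.6 5.8
  endloop
 endfacet
 facet normal 0.520 0.458 0.721
  outer loop
   vertex 3.4 4.4 4.4
   vertex 0.4 5.6 5.8
   vertex 3.6 2.6 5.4
  endloop
 endfacet
 facet normal 0.890 0.424 -0.169
  outer loop
   vertex 3.4 4.4 4.4
   vertex 3.0 3.8 0.8
   vertex 3.0 4.6 2.8
  endloop
 endfacet
 facet normal 0.989 0.079 -0.123
  outer loop
   vertex 3.4 4.4 4.4
   vertex 3.8 0.0 4.8
   vertex 3.0 3.8 0.8
  endloop
 endfacet
 facet normal 0.995 0.087 -0.043
  outer loop
   vertex 3.4 4.4 4.4
   vertex 3.6 2.6 5.4
   vertex 3.8 0.0 4.8
  endloop
 endfacet
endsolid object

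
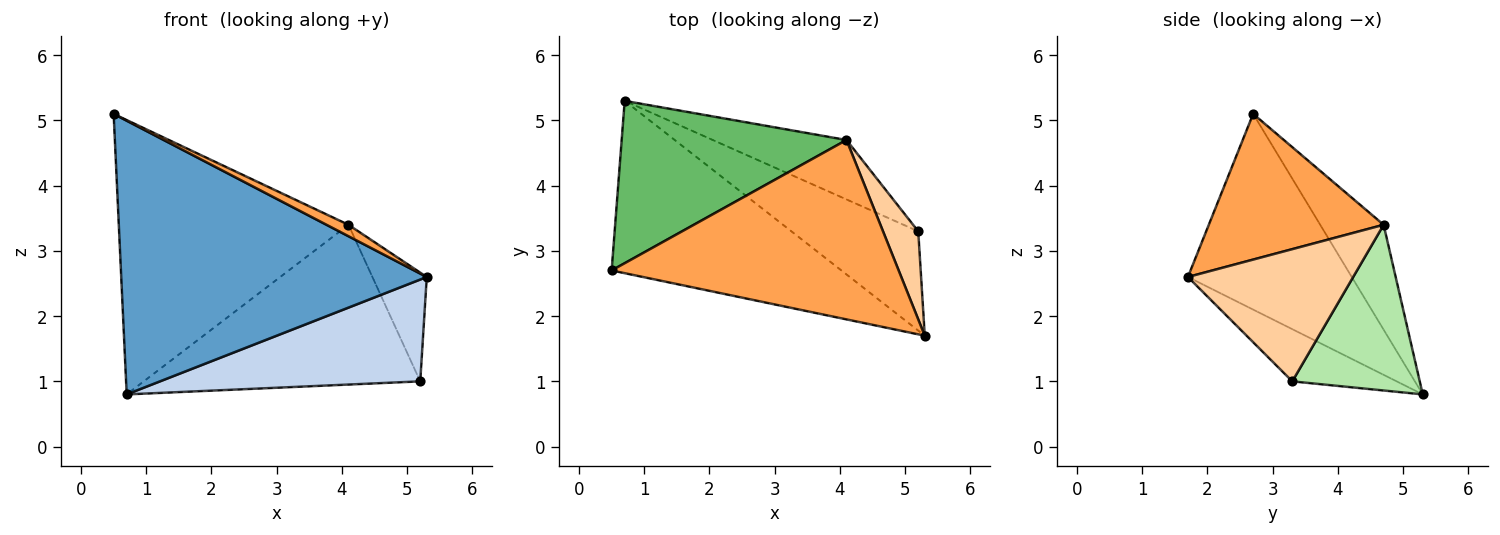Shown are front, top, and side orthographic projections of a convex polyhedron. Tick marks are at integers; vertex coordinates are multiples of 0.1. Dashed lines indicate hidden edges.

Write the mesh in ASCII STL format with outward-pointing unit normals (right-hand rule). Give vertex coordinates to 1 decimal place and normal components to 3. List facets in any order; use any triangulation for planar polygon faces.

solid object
 facet normal -0.413 -0.771 -0.485
  outer loop
   vertex 0.7 5.3 0.8
   vertex 5.3 1.7 2.6
   vertex 0.5 2.7 5.1
  endloop
 endfacet
 facet normal -0.276 -0.688 -0.671
  outer loop
   vertex 5.2 3.3 1.0
   vertex 5.3 1.7 2.6
   vertex 0.7 5.3 0.8
  endloop
 endfacet
 facet normal 0.452 -0.057 0.890
  outer loop
   vertex 4.1 4.7 3.4
   vertex 0.5 2.7 5.1
   vertex 5.3 1.7 2.6
  endloop
 endfacet
 facet normal 0.921 0.303 0.245
  outer loop
   vertex 4.1 4.7 3.4
   vertex 5.3 1.7 2.6
   vertex 5.2 3.3 1.0
  endloop
 endfacet
 facet normal -0.231 0.837 0.496
  outer loop
   vertex 4.1 4.7 3.4
   vertex 0.7 5.3 0.8
   vertex 0.5 2.7 5.1
  endloop
 endfacet
 facet normal 0.397 0.860 -0.320
  outer loop
   vertex 4.1 4.7 3.4
   vertex 5.2 3.3 1.0
   vertex 0.7 5.3 0.8
  endloop
 endfacet
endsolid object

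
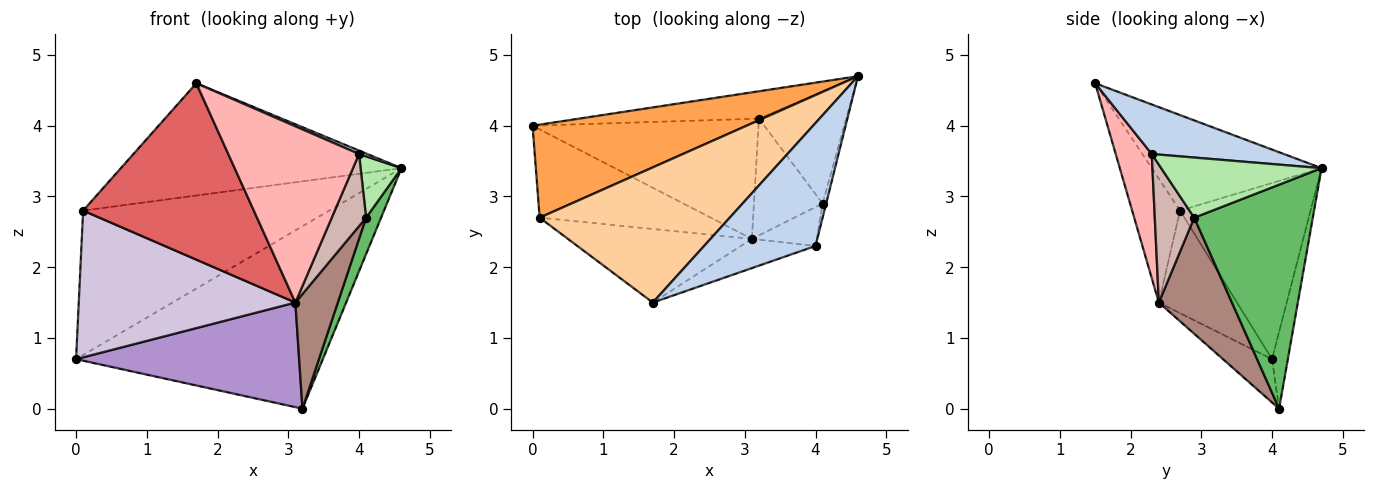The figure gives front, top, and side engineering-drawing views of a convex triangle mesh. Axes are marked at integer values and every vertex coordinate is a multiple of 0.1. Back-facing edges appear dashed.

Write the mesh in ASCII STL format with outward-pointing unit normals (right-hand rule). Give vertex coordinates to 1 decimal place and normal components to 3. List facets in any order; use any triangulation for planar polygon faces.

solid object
 facet normal -0.063 0.987 -0.148
  outer loop
   vertex 3.2 4.1 0.0
   vertex 0.0 4.0 0.7
   vertex 4.6 4.7 3.4
  endloop
 endfacet
 facet normal 0.406 -0.025 0.914
  outer loop
   vertex 4.0 2.3 3.6
   vertex 4.6 4.7 3.4
   vertex 1.7 1.5 4.6
  endloop
 endfacet
 facet normal -0.407 0.768 0.495
  outer loop
   vertex 0.1 2.7 2.8
   vertex 4.6 4.7 3.4
   vertex 0.0 4.0 0.7
  endloop
 endfacet
 facet normal -0.360 0.596 0.718
  outer loop
   vertex 0.1 2.7 2.8
   vertex 1.7 1.5 4.6
   vertex 4.6 4.7 3.4
  endloop
 endfacet
 facet normal 0.925 -0.117 -0.360
  outer loop
   vertex 4.1 2.9 2.7
   vertex 3.2 4.1 0.0
   vertex 4.6 4.7 3.4
  endloop
 endfacet
 facet normal 0.967 -0.247 -0.057
  outer loop
   vertex 4.1 2.9 2.7
   vertex 4.6 4.7 3.4
   vertex 4.0 2.3 3.6
  endloop
 endfacet
 facet normal -0.251 -0.893 -0.373
  outer loop
   vertex 3.1 2.4 1.5
   vertex 1.7 1.5 4.6
   vertex 0.1 2.7 2.8
  endloop
 endfacet
 facet normal 0.262 -0.952 -0.158
  outer loop
   vertex 3.1 2.4 1.5
   vertex 4.0 2.3 3.6
   vertex 1.7 1.5 4.6
  endloop
 endfacet
 facet normal -0.143 -0.650 -0.746
  outer loop
   vertex 3.1 2.4 1.5
   vertex 0.0 4.0 0.7
   vertex 3.2 4.1 0.0
  endloop
 endfacet
 facet normal -0.295 -0.819 -0.493
  outer loop
   vertex 3.1 2.4 1.5
   vertex 0.1 2.7 2.8
   vertex 0.0 4.0 0.7
  endloop
 endfacet
 facet normal 0.770 -0.447 -0.455
  outer loop
   vertex 3.1 2.4 1.5
   vertex 3.2 4.1 0.0
   vertex 4.1 2.9 2.7
  endloop
 endfacet
 facet normal 0.710 -0.619 -0.334
  outer loop
   vertex 3.1 2.4 1.5
   vertex 4.1 2.9 2.7
   vertex 4.0 2.3 3.6
  endloop
 endfacet
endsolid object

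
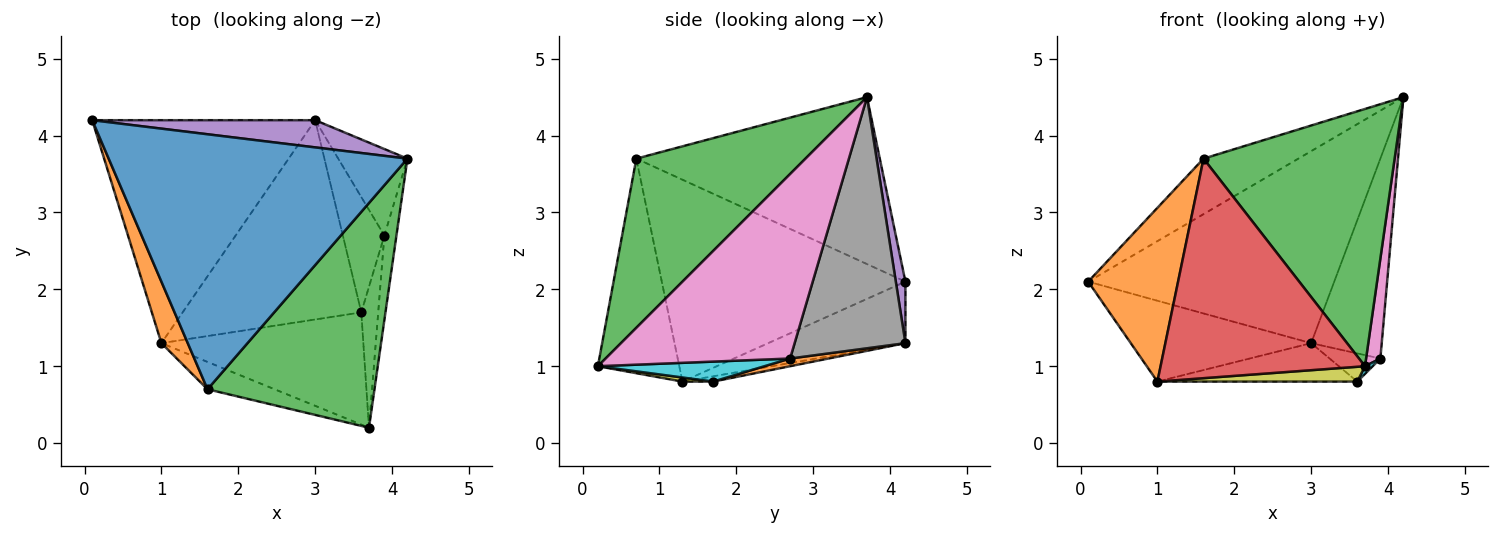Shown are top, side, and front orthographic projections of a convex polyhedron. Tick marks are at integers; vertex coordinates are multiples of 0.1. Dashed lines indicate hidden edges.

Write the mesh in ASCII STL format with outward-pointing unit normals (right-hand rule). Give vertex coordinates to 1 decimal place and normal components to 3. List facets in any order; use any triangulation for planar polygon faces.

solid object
 facet normal -0.479 0.187 0.858
  outer loop
   vertex 1.6 0.7 3.7
   vertex 4.2 3.7 4.5
   vertex 0.1 4.2 2.1
  endloop
 endfacet
 facet normal -0.931 -0.344 0.122
  outer loop
   vertex 1.6 0.7 3.7
   vertex 0.1 4.2 2.1
   vertex 1.0 1.3 0.8
  endloop
 endfacet
 facet normal 0.555 -0.627 0.547
  outer loop
   vertex 1.6 0.7 3.7
   vertex 3.7 0.2 1.0
   vertex 4.2 3.7 4.5
  endloop
 endfacet
 facet normal -0.367 -0.923 -0.115
  outer loop
   vertex 1.6 0.7 3.7
   vertex 1.0 1.3 0.8
   vertex 3.7 0.2 1.0
  endloop
 endfacet
 facet normal 0.039 0.989 0.140
  outer loop
   vertex 3.0 4.2 1.3
   vertex 0.1 4.2 2.1
   vertex 4.2 3.7 4.5
  endloop
 endfacet
 facet normal -0.251 0.330 -0.910
  outer loop
   vertex 3.0 4.2 1.3
   vertex 1.0 1.3 0.8
   vertex 0.1 4.2 2.1
  endloop
 endfacet
 facet normal 0.995 -0.077 -0.065
  outer loop
   vertex 3.9 2.7 1.1
   vertex 4.2 3.7 4.5
   vertex 3.7 0.2 1.0
  endloop
 endfacet
 facet normal 0.822 0.523 -0.226
  outer loop
   vertex 3.9 2.7 1.1
   vertex 3.0 4.2 1.3
   vertex 4.2 3.7 4.5
  endloop
 endfacet
 facet normal 0.020 -0.131 -0.991
  outer loop
   vertex 3.6 1.7 0.8
   vertex 3.7 0.2 1.0
   vertex 1.0 1.3 0.8
  endloop
 endfacet
 facet normal 0.763 -0.035 -0.646
  outer loop
   vertex 3.6 1.7 0.8
   vertex 3.9 2.7 1.1
   vertex 3.7 0.2 1.0
  endloop
 endfacet
 facet normal -0.029 0.189 -0.981
  outer loop
   vertex 3.6 1.7 0.8
   vertex 1.0 1.3 0.8
   vertex 3.0 4.2 1.3
  endloop
 endfacet
 facet normal 0.177 0.234 -0.956
  outer loop
   vertex 3.6 1.7 0.8
   vertex 3.0 4.2 1.3
   vertex 3.9 2.7 1.1
  endloop
 endfacet
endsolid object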